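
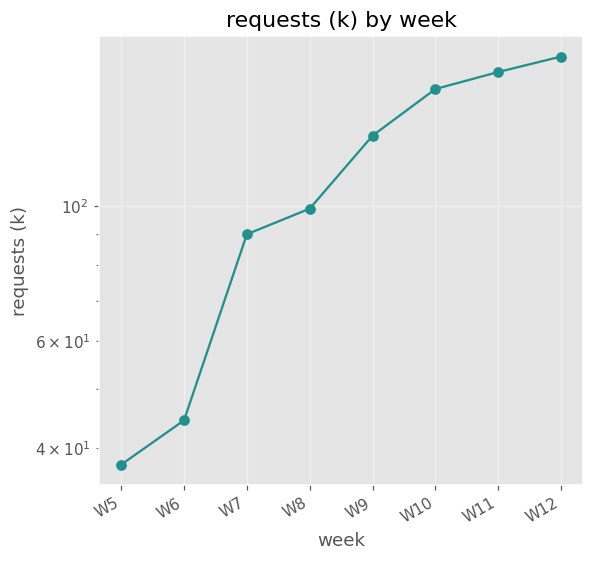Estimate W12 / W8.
W12 ≈ 180, W8 ≈ 100; 180/100 ≈ 1.8.

≈ 1.8×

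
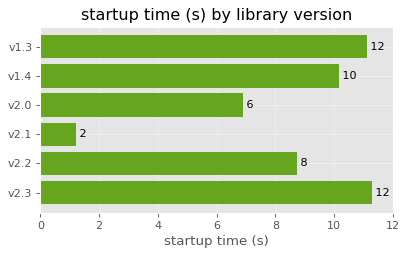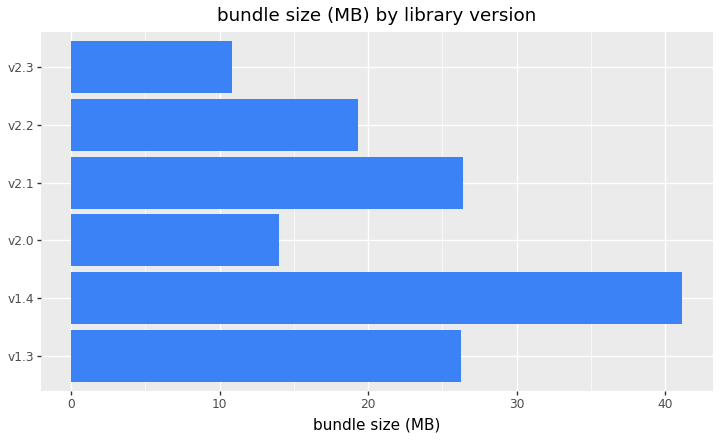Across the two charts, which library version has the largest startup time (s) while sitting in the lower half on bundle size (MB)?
Chart 2 median bundle size (MB) ≈ 25; below-median library versions: v2.0, v2.2, v2.3. Among those, v2.3 has the highest startup time (s) (≈ 12).

v2.3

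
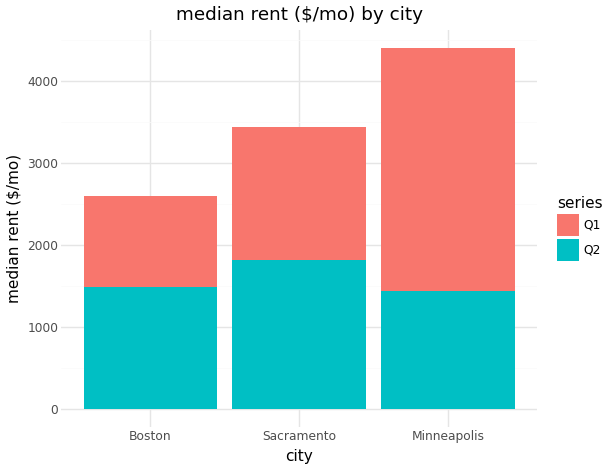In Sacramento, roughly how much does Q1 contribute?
≈ 1500

Q1 top ≈ 3500, bottom ≈ 2000; segment ≈ 1500.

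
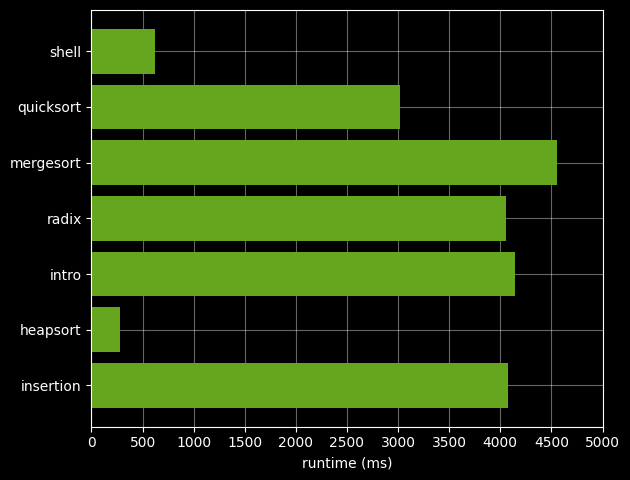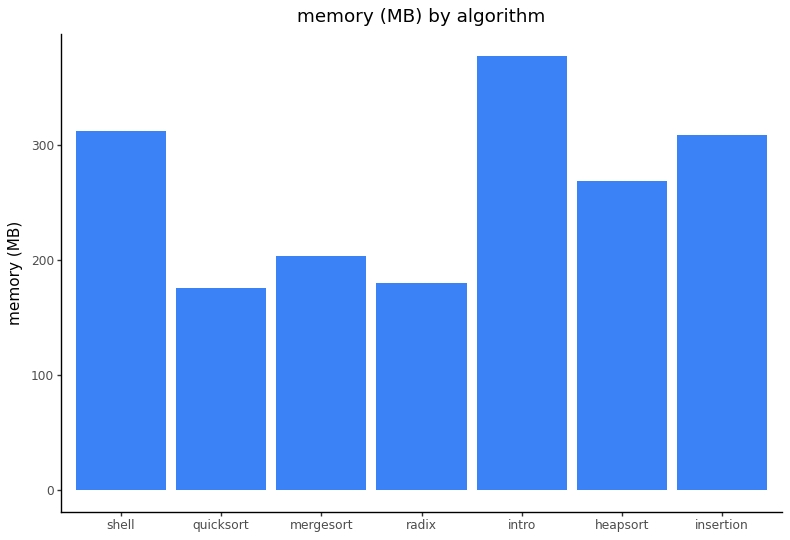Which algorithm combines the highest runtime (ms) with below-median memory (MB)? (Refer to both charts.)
mergesort

Chart 2 median memory (MB) ≈ 250; below-median algorithms: quicksort, mergesort, radix. Among those, mergesort has the highest runtime (ms) (≈ 4500).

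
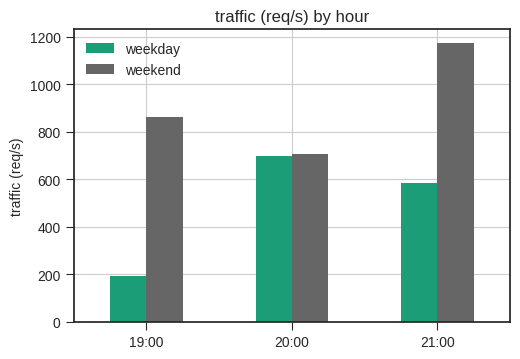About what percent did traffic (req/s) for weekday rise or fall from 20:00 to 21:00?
20:00 ≈ 700, 21:00 ≈ 600; (600 − 700) / 700 ≈ -14.3%.

≈ -14.3%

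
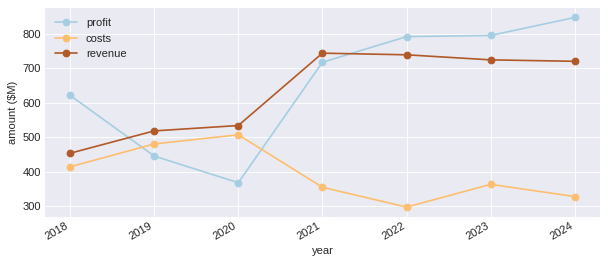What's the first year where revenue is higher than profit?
2018: revenue ≈ 450 vs profit ≈ 600 (not yet); 2019: revenue ≈ 500 vs profit ≈ 450 (first crossover).

2019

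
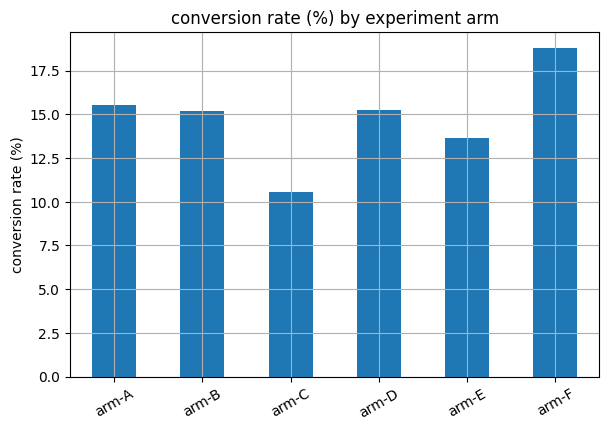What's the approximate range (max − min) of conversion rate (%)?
≈ 8

Max arm-F ≈ 18, min arm-C ≈ 10; range ≈ 8.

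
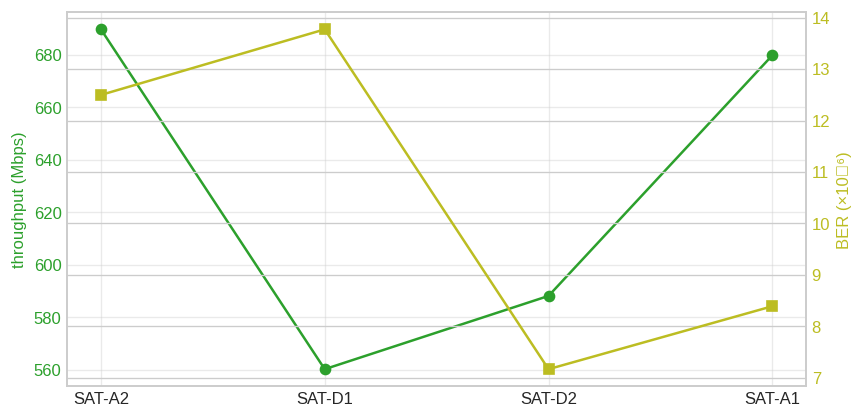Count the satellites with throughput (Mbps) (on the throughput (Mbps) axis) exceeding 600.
2

Above 600: SAT-A2, SAT-A1.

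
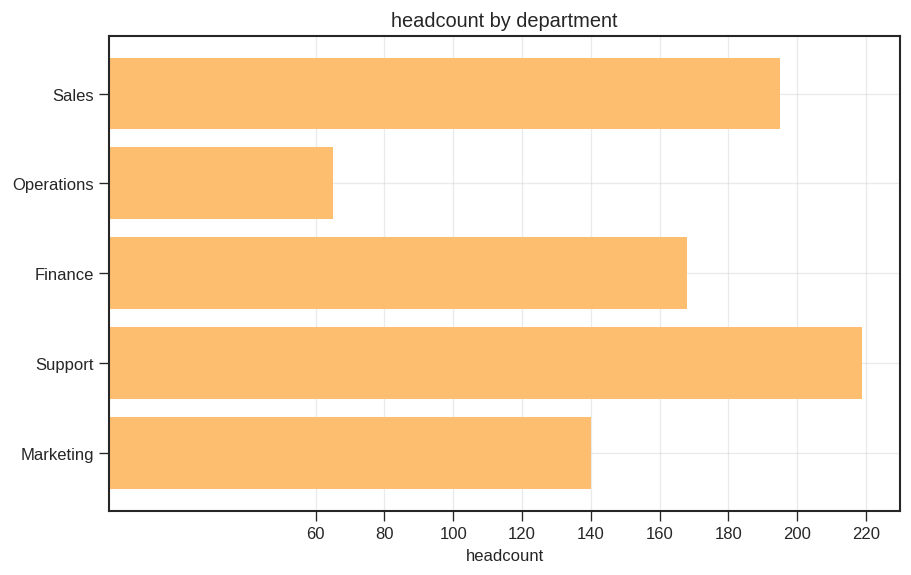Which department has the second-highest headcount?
Top 3: Support ≈ 220, Sales ≈ 200, Finance ≈ 160.

Sales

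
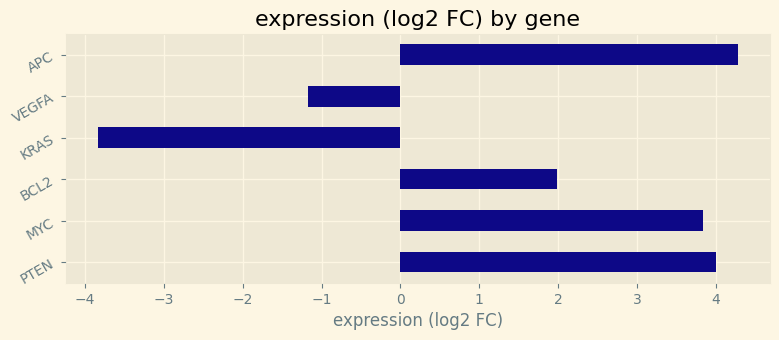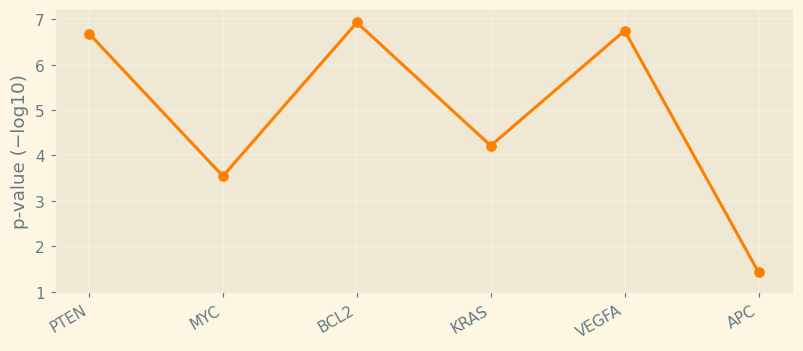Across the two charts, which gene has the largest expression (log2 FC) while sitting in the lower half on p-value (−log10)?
Chart 2 median p-value (−log10) ≈ 5; below-median genes: MYC, KRAS, APC. Among those, APC has the highest expression (log2 FC) (≈ 4.5).

APC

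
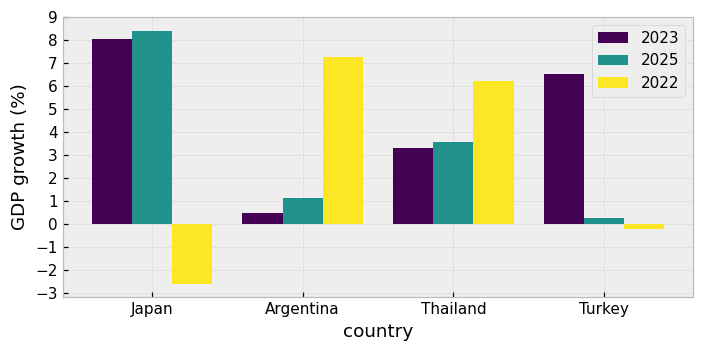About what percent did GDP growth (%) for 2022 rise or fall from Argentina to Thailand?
≈ -14.3%

Argentina ≈ 7, Thailand ≈ 6; (6 − 7) / 7 ≈ -14.3%.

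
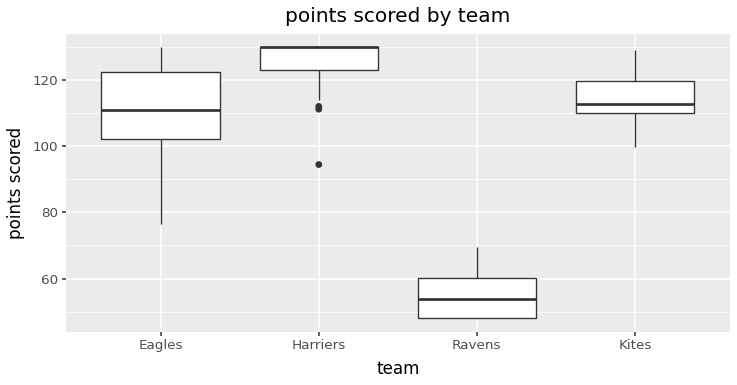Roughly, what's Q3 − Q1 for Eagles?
Q3 ≈ 120, Q1 ≈ 100; IQR ≈ 20.

≈ 20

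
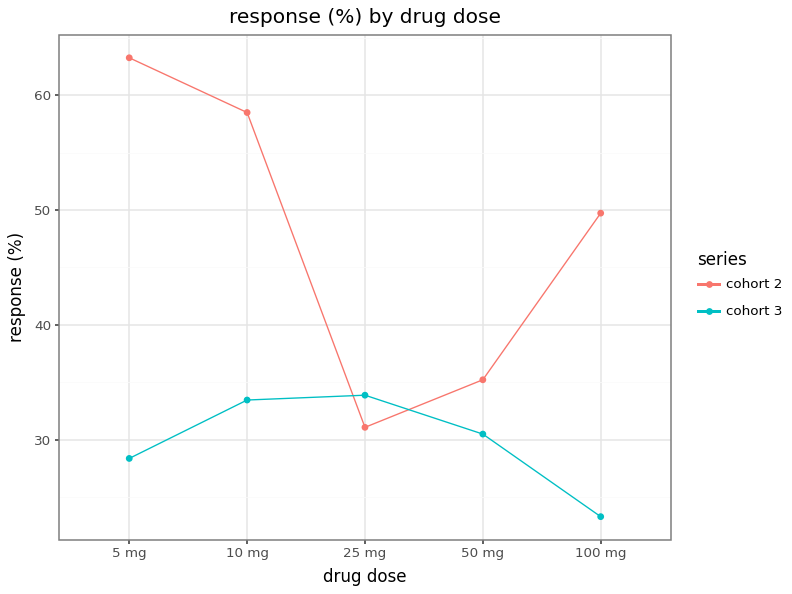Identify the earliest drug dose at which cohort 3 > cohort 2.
10 mg: cohort 3 ≈ 35 vs cohort 2 ≈ 60 (not yet); 25 mg: cohort 3 ≈ 35 vs cohort 2 ≈ 30 (first crossover).

25 mg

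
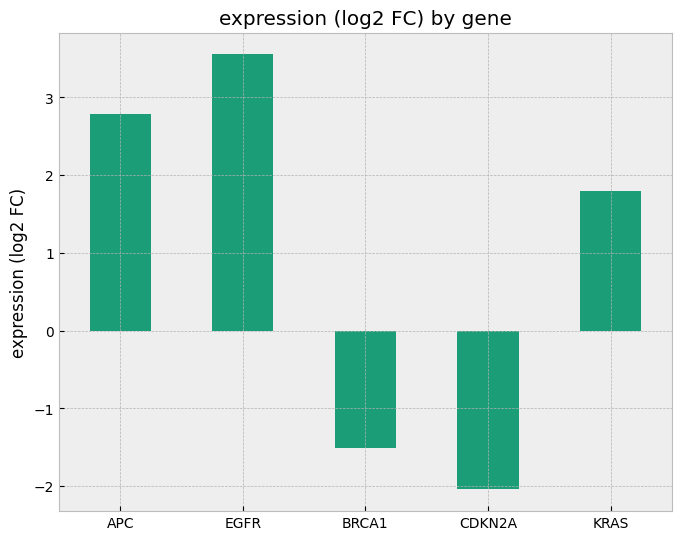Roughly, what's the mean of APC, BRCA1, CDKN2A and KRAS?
(3.0 + -1.5 + -2.0 + 2.0) / 4 ≈ 0.38.

≈ 0.38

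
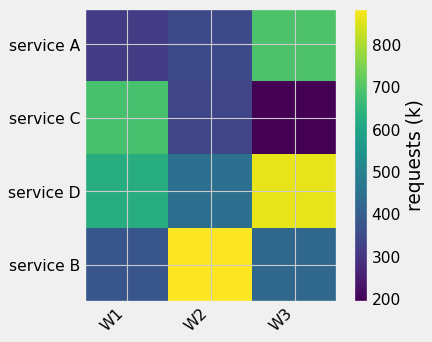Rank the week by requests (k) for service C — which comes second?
W2

Top 3 for service C: W1 ≈ 700, W2 ≈ 300, W3 ≈ 200.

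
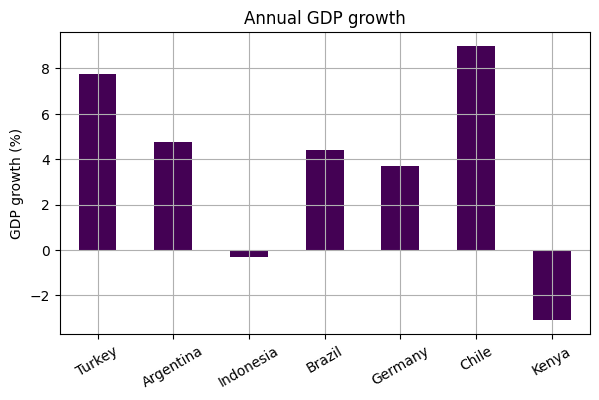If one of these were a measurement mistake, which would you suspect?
Kenya ≈ -4; the rest sit between ≈ 0 and ≈ 8.

Kenya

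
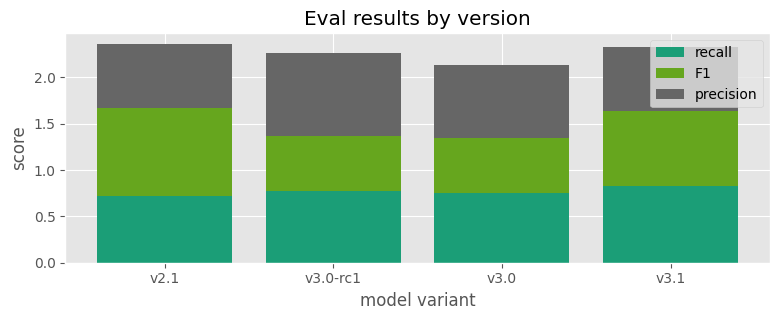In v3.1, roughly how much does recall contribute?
≈ 0.8

recall top ≈ 0.8, bottom ≈ 0.0; segment ≈ 0.8.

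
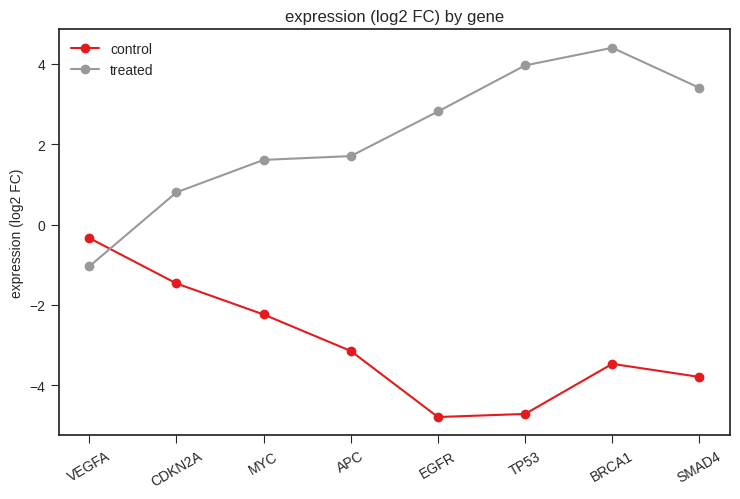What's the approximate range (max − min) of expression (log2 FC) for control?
Max VEGFA ≈ 0, min EGFR ≈ -5; range ≈ 5.

≈ 5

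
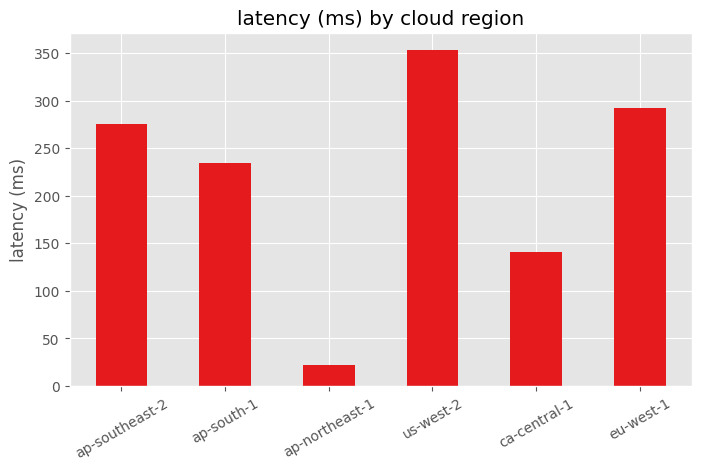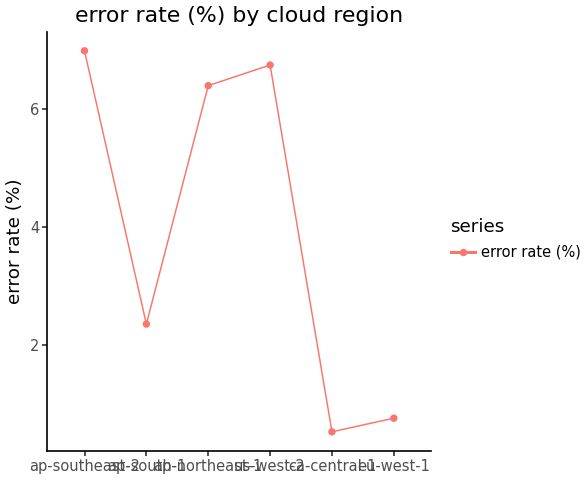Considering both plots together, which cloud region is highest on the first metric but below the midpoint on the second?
Chart 2 median error rate (%) ≈ 4; below-median cloud regions: ap-south-1, ca-central-1, eu-west-1. Among those, eu-west-1 has the highest latency (ms) (≈ 300).

eu-west-1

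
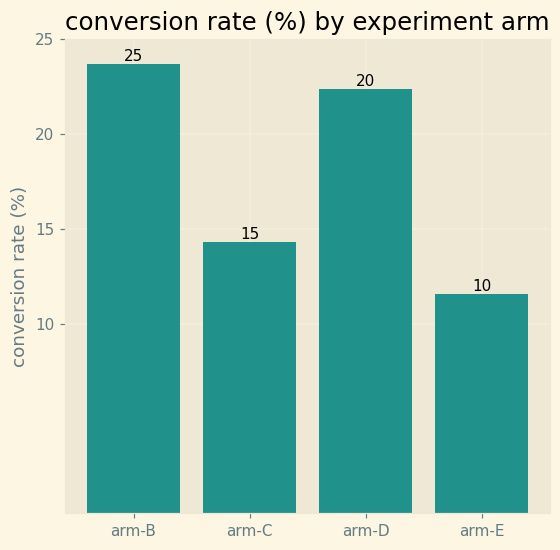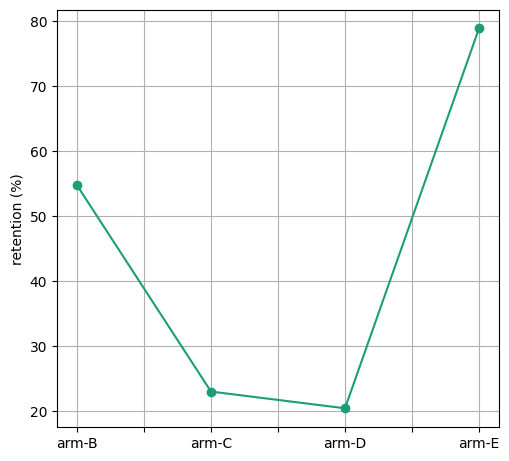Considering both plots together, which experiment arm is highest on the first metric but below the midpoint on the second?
Chart 2 median retention (%) ≈ 40; below-median experiment arms: arm-C, arm-D. Among those, arm-D has the highest conversion rate (%) (≈ 20).

arm-D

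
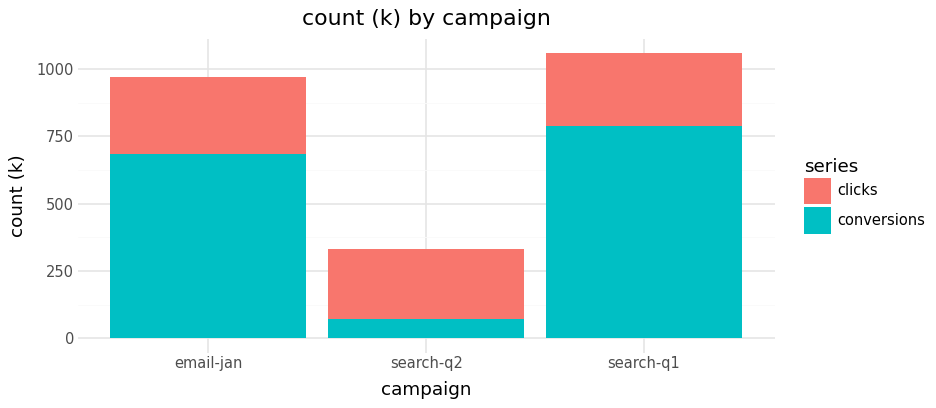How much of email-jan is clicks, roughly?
≈ 300

clicks top ≈ 1000, bottom ≈ 700; segment ≈ 300.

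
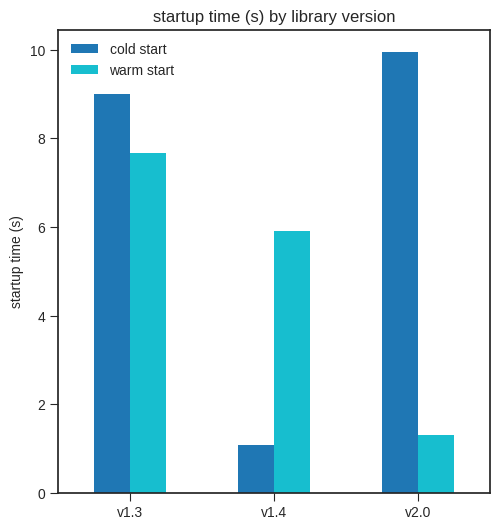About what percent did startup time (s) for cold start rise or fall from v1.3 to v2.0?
≈ +11.1%

v1.3 ≈ 9, v2.0 ≈ 10; (10 − 9) / 9 ≈ +11.1%.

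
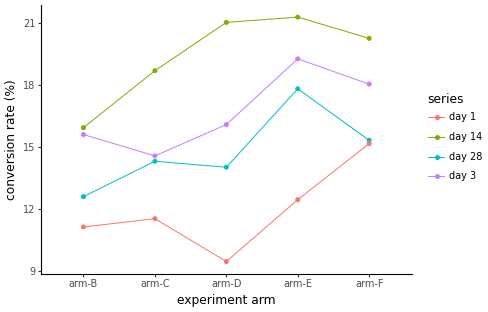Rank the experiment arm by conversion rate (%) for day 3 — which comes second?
arm-F

Top 3 for day 3: arm-E ≈ 19, arm-F ≈ 18, arm-D ≈ 16.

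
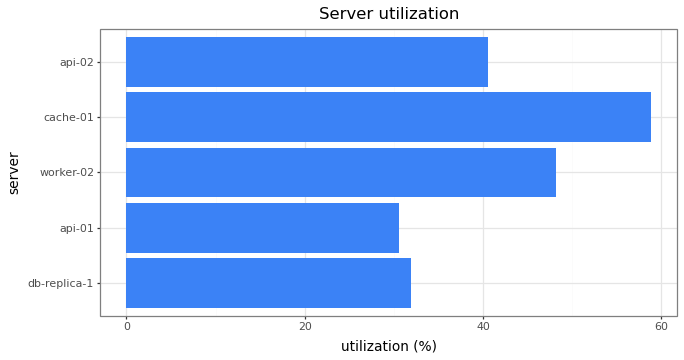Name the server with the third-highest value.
Top 4: cache-01 ≈ 60, worker-02 ≈ 50, api-02 ≈ 40, db-replica-1 ≈ 30.

api-02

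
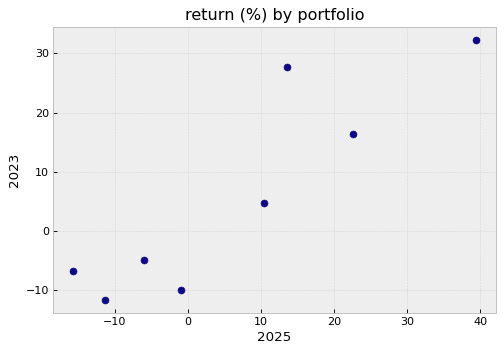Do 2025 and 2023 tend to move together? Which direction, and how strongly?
Points are positively correlated; strong (|r| ≈ 0.9).

positive, strong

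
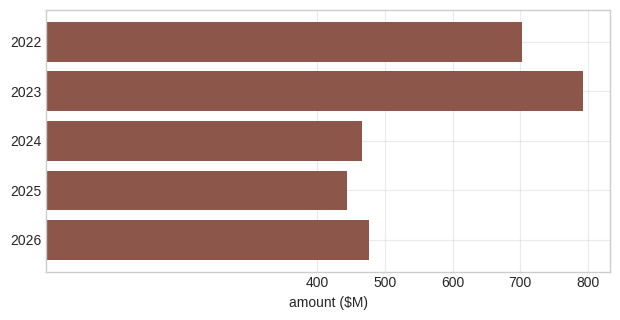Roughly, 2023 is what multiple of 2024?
≈ 1.6×

2023 ≈ 800, 2024 ≈ 500; 800/500 ≈ 1.6.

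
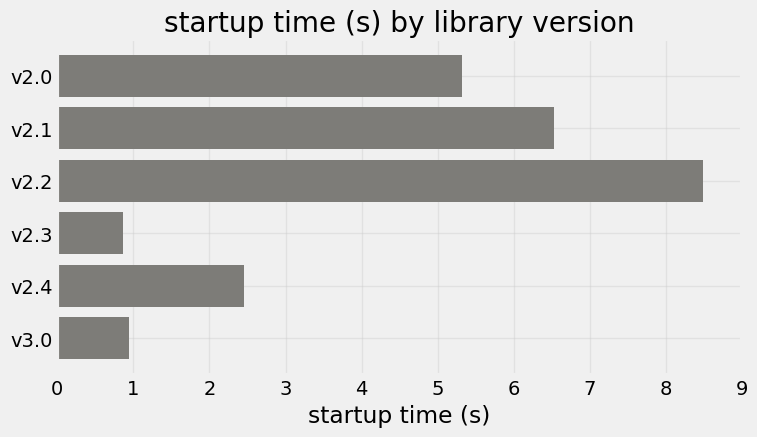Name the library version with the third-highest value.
Top 4: v2.2 ≈ 8, v2.1 ≈ 7, v2.0 ≈ 5, v2.4 ≈ 2.

v2.0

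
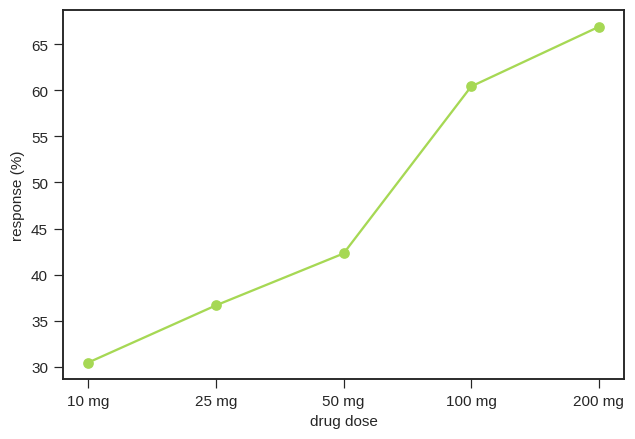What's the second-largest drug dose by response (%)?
Top 3: 200 mg ≈ 65, 100 mg ≈ 60, 50 mg ≈ 40.

100 mg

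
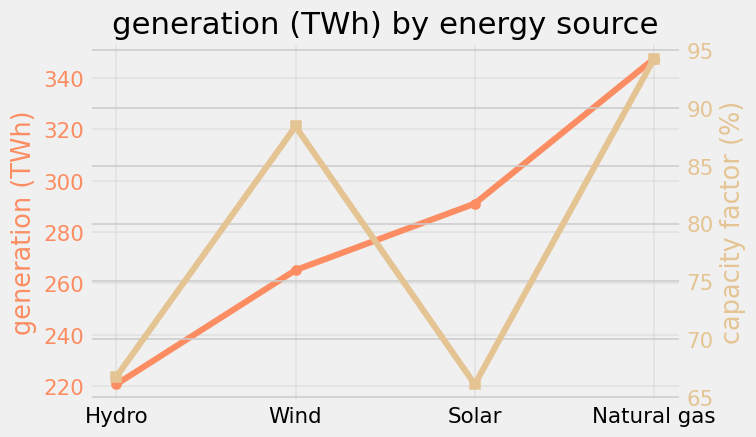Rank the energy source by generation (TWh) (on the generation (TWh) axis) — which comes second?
Top 3 (on the generation (TWh) axis): Natural gas ≈ 340, Solar ≈ 300, Wind ≈ 260.

Solar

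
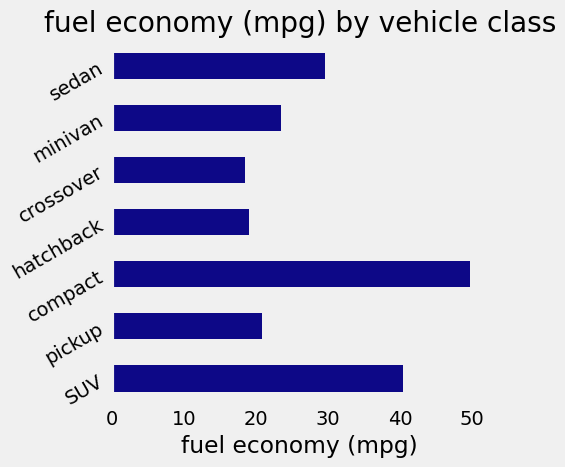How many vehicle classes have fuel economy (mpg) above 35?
2

Above 35: SUV, compact.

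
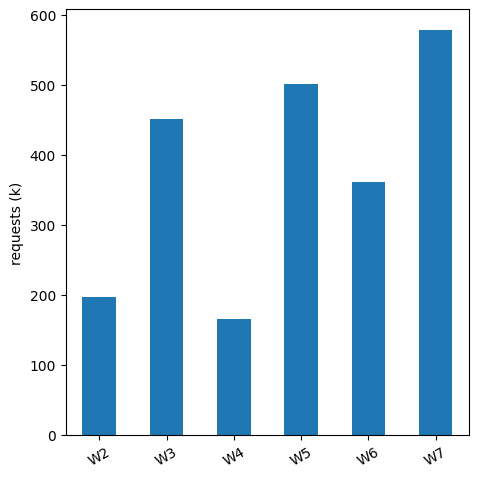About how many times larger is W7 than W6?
W7 ≈ 600, W6 ≈ 350; 600/350 ≈ 1.71.

≈ 1.71×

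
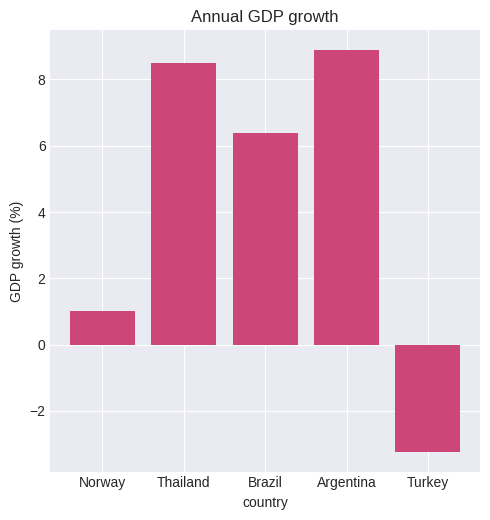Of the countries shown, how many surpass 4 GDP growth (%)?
Above 4: Thailand, Brazil, Argentina.

3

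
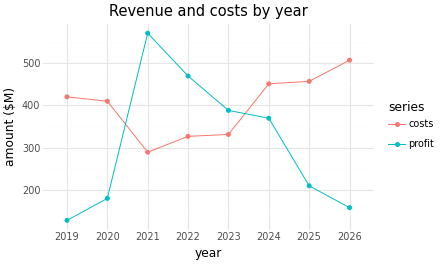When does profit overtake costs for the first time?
2020: profit ≈ 200 vs costs ≈ 400 (not yet); 2021: profit ≈ 550 vs costs ≈ 300 (first crossover).

2021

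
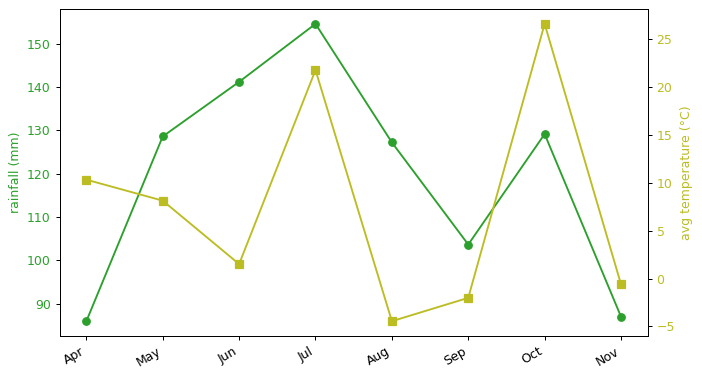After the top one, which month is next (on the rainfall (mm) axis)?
Jun

Top 3 (on the rainfall (mm) axis): Jul ≈ 150, Jun ≈ 140, Oct ≈ 130.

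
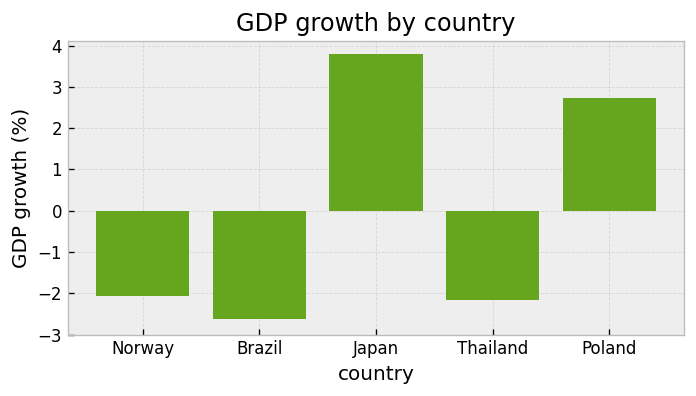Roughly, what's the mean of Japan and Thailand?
(4 + -2) / 2 ≈ 1.

≈ 1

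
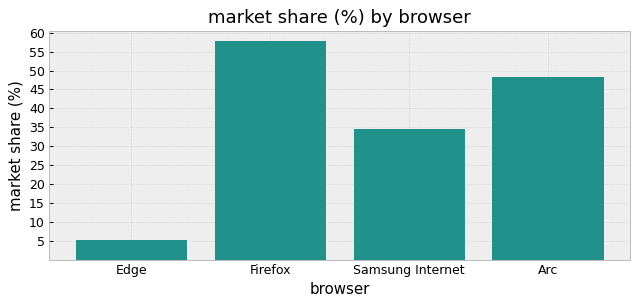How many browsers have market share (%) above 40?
2

Above 40: Firefox, Arc.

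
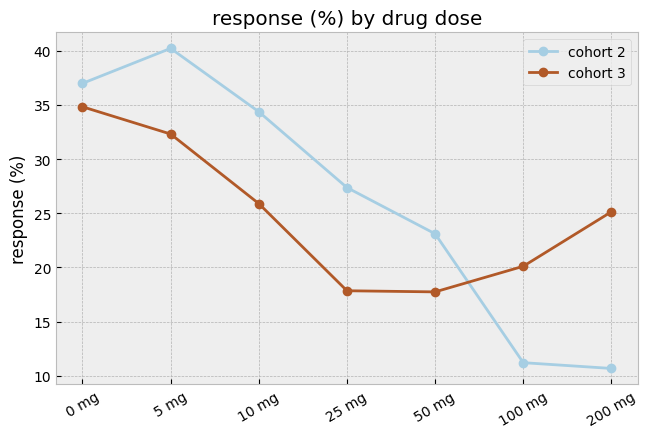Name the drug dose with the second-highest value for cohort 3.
Top 3 for cohort 3: 0 mg ≈ 35, 5 mg ≈ 30, 10 mg ≈ 25.

5 mg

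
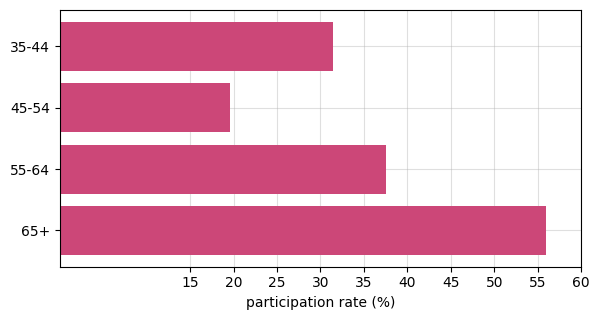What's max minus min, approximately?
≈ 35

Max 65+ ≈ 55, min 45-54 ≈ 20; range ≈ 35.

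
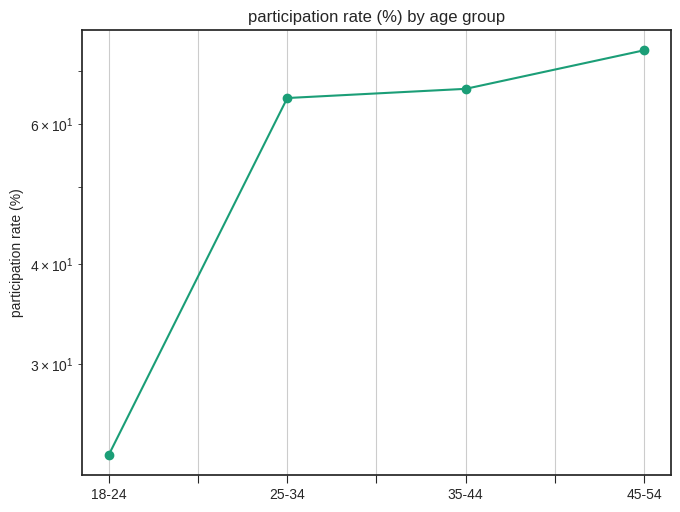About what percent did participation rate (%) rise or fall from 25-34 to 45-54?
≈ +15.4%

25-34 ≈ 65, 45-54 ≈ 75; (75 − 65) / 65 ≈ +15.4%.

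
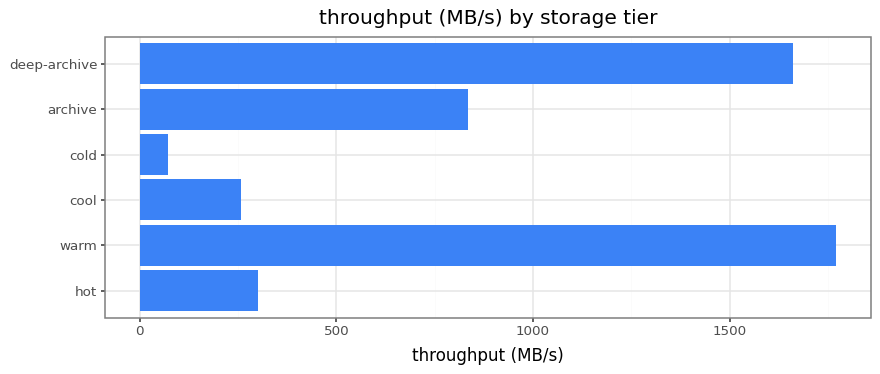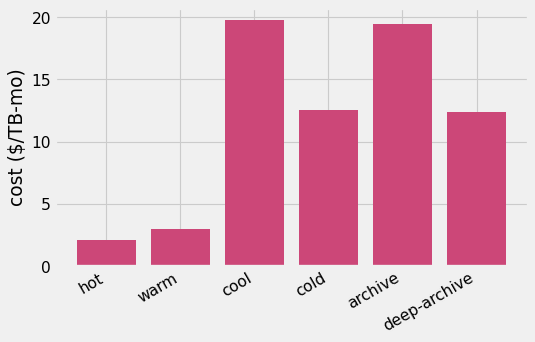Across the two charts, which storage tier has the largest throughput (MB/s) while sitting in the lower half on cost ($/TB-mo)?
Chart 2 median cost ($/TB-mo) ≈ 12; below-median storage tiers: hot, warm, deep-archive. Among those, warm has the highest throughput (MB/s) (≈ 1800).

warm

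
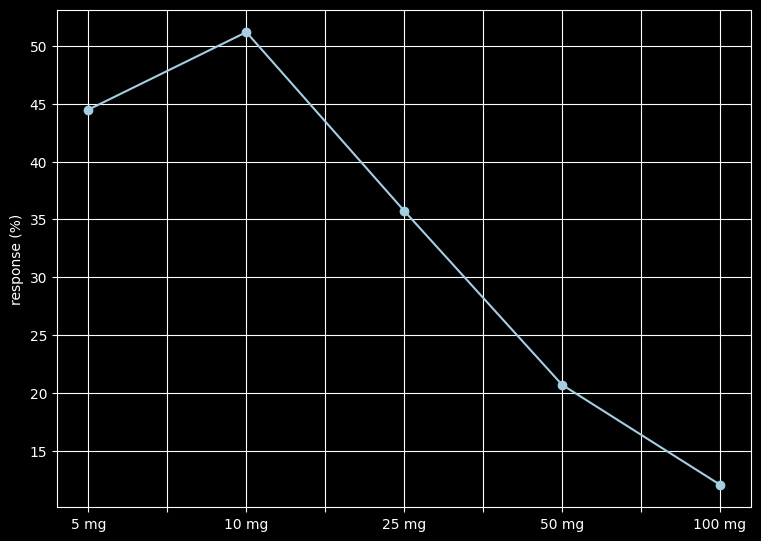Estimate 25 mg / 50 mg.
≈ 1.75×

25 mg ≈ 35, 50 mg ≈ 20; 35/20 ≈ 1.75.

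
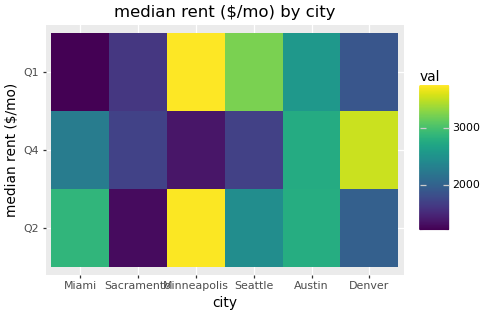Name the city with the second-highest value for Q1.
Seattle

Top 3 for Q1: Minneapolis ≈ 4000, Seattle ≈ 3000, Austin ≈ 2500.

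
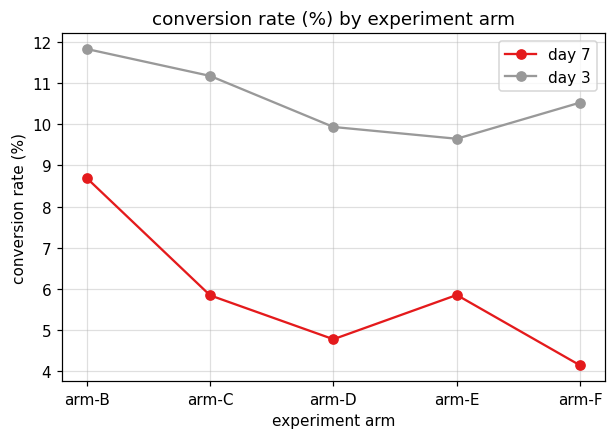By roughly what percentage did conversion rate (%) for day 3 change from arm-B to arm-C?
≈ -8.3%

arm-B ≈ 12, arm-C ≈ 11; (11 − 12) / 12 ≈ -8.3%.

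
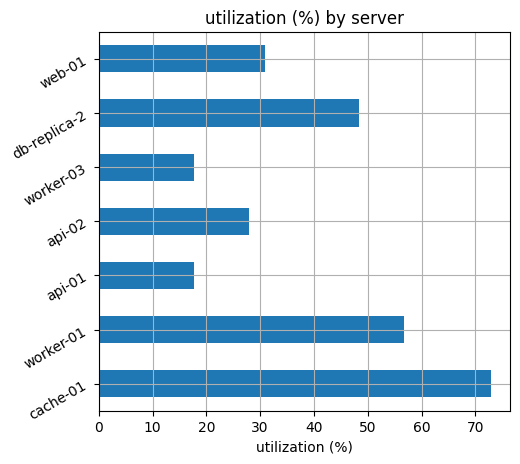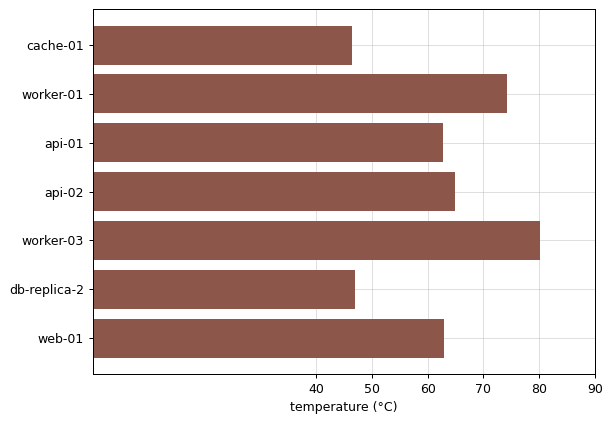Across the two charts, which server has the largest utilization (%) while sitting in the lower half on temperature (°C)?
cache-01

Chart 2 median temperature (°C) ≈ 60; below-median servers: cache-01, api-01, db-replica-2. Among those, cache-01 has the highest utilization (%) (≈ 70).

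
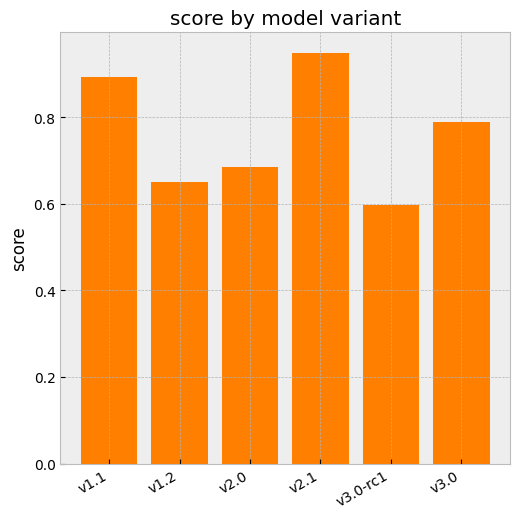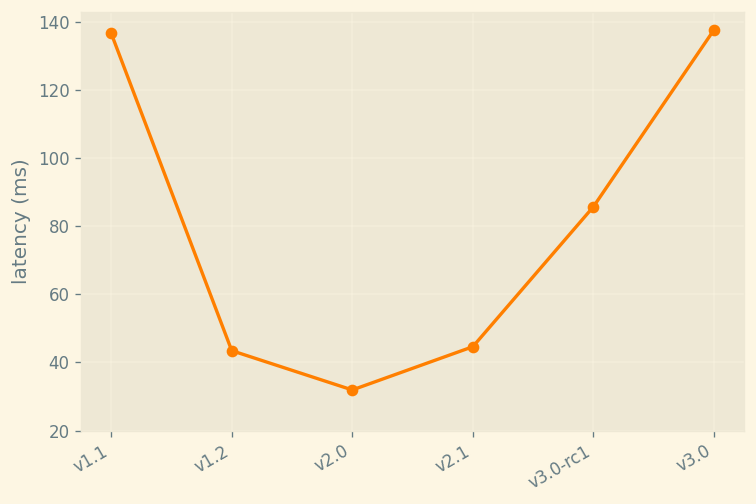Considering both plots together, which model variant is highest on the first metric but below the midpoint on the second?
v2.1

Chart 2 median latency (ms) ≈ 60; below-median model variants: v1.2, v2.0, v2.1. Among those, v2.1 has the highest score (≈ 0.9).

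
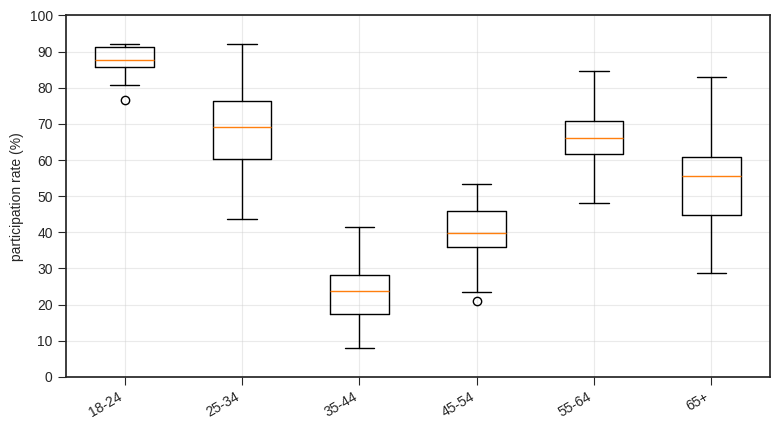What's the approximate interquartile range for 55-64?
Q3 ≈ 70, Q1 ≈ 60; IQR ≈ 10.

≈ 10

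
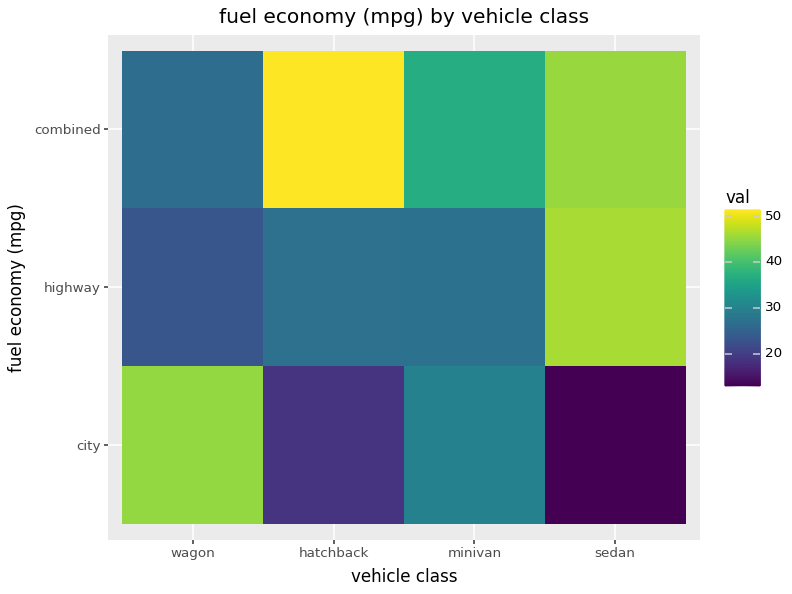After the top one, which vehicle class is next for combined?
sedan

Top 3 for combined: hatchback ≈ 50, sedan ≈ 45, minivan ≈ 35.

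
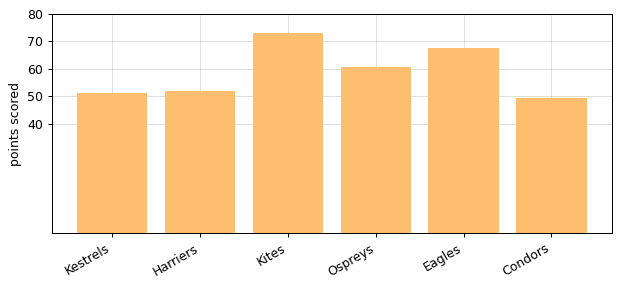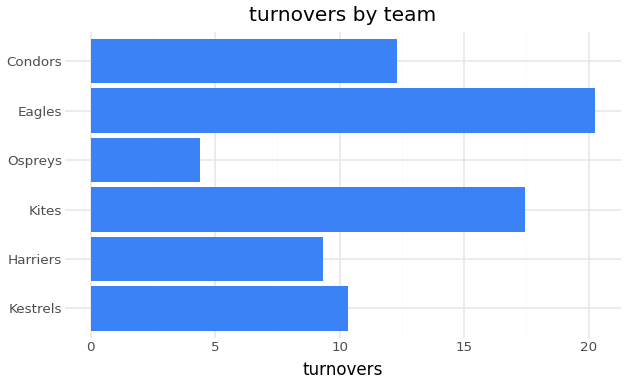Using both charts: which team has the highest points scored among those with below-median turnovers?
Chart 2 median turnovers ≈ 12; below-median teams: Kestrels, Harriers, Ospreys. Among those, Ospreys has the highest points scored (≈ 60).

Ospreys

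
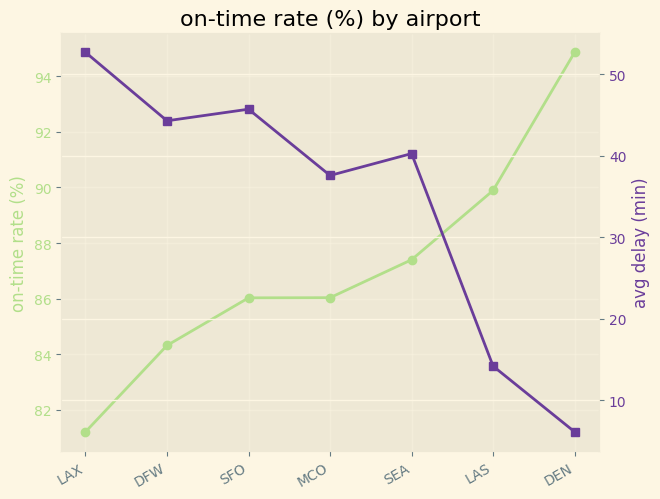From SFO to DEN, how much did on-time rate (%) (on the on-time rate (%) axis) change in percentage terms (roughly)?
≈ +9.3%

SFO ≈ 86, DEN ≈ 94; (94 − 86) / 86 ≈ +9.3%.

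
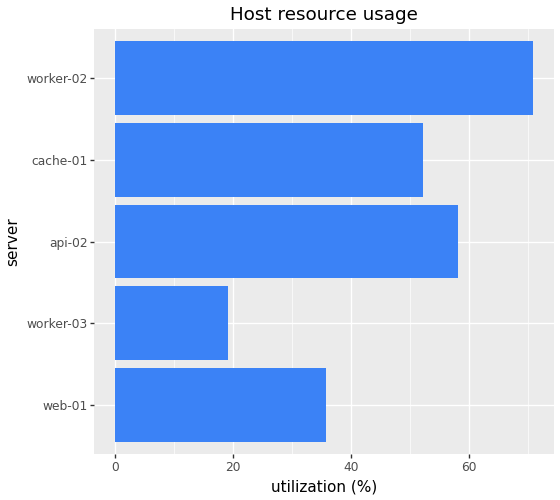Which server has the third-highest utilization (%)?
cache-01

Top 4: worker-02 ≈ 70, api-02 ≈ 60, cache-01 ≈ 50, web-01 ≈ 40.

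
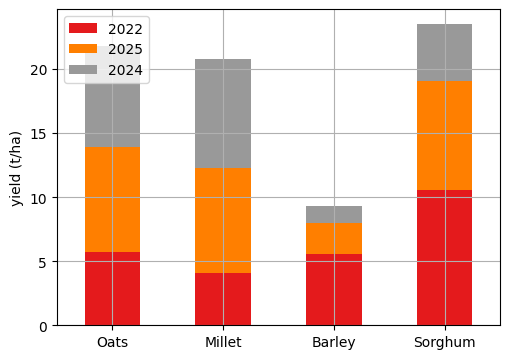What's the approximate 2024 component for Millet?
≈ 8

2024 top ≈ 20, bottom ≈ 12; segment ≈ 8.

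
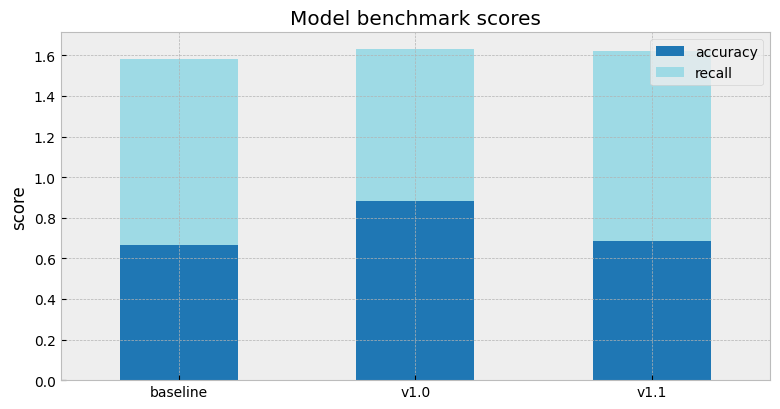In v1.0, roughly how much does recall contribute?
≈ 0.8

recall top ≈ 1.6, bottom ≈ 0.8; segment ≈ 0.8.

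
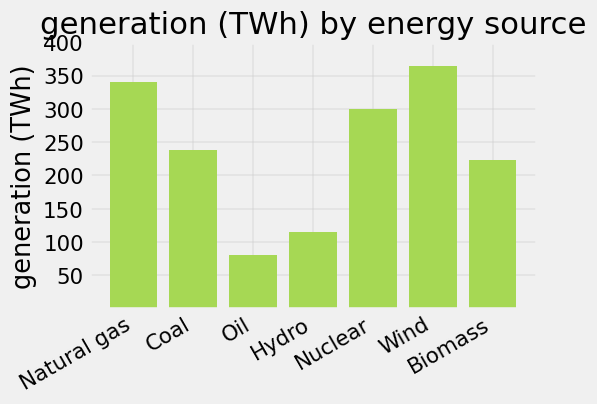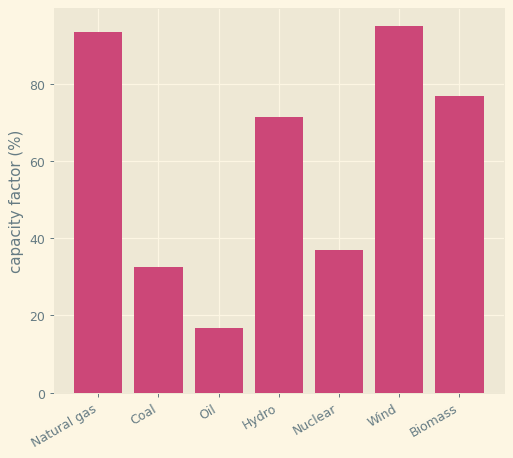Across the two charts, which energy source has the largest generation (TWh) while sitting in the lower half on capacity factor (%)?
Chart 2 median capacity factor (%) ≈ 70; below-median energy sources: Coal, Oil, Nuclear. Among those, Nuclear has the highest generation (TWh) (≈ 300).

Nuclear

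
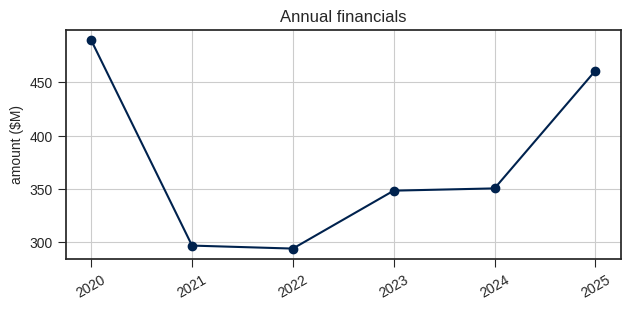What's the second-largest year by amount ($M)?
2025

Top 3: 2020 ≈ 480, 2025 ≈ 460, 2024 ≈ 360.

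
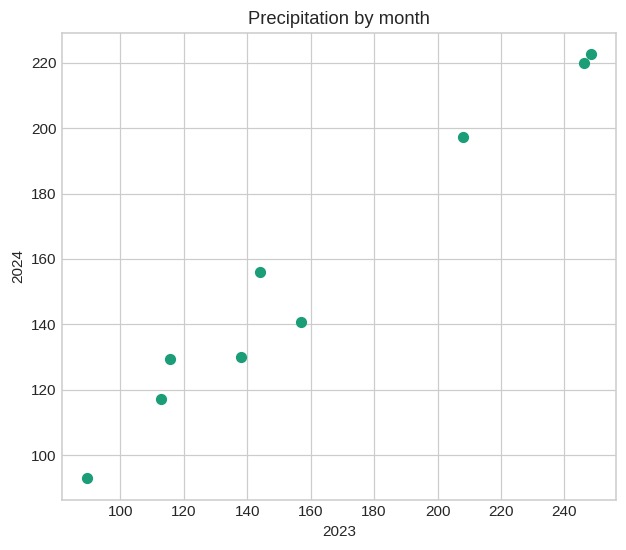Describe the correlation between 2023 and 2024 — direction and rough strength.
positive, strong

Points are positively correlated; strong (|r| ≈ 1.0).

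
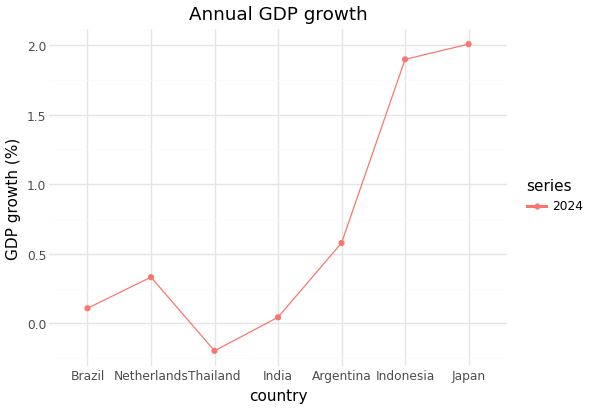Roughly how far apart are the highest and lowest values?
Max Japan ≈ 2.0, min Thailand ≈ -0.2; range ≈ 2.2.

≈ 2.2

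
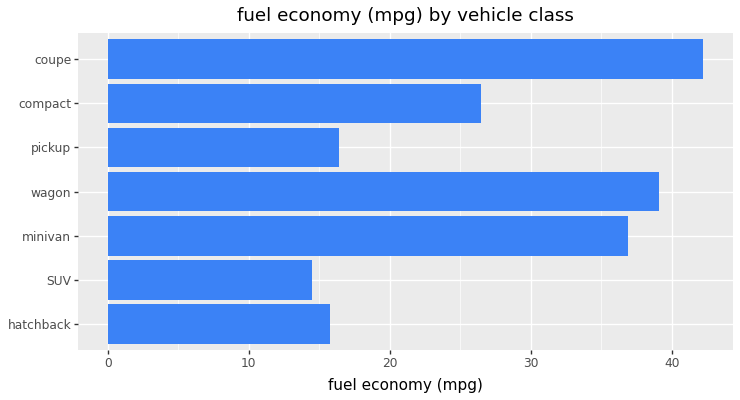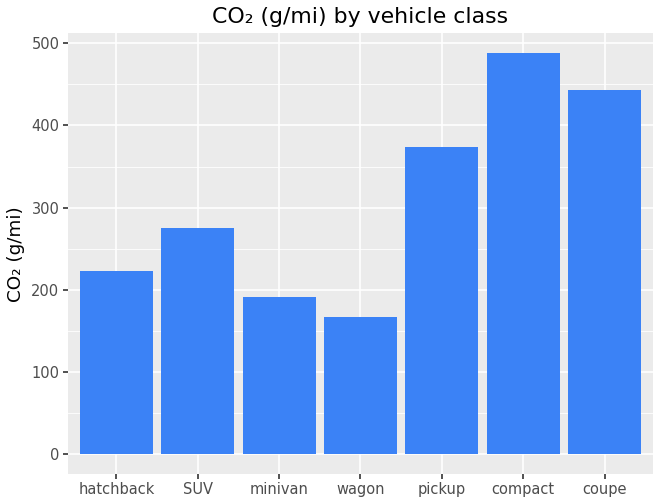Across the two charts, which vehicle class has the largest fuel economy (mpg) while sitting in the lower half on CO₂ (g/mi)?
wagon

Chart 2 median CO₂ (g/mi) ≈ 250; below-median vehicle classes: hatchback, minivan, wagon. Among those, wagon has the highest fuel economy (mpg) (≈ 40).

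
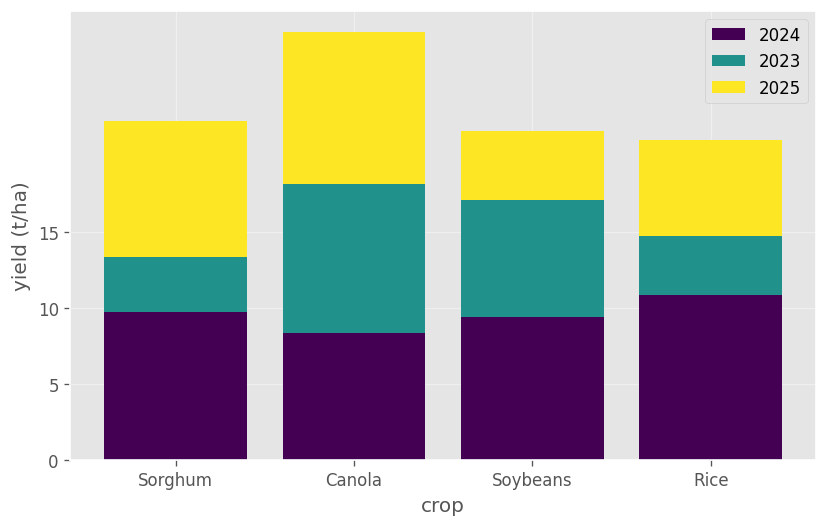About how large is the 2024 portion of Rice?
2024 top ≈ 10, bottom ≈ 0; segment ≈ 10.

≈ 10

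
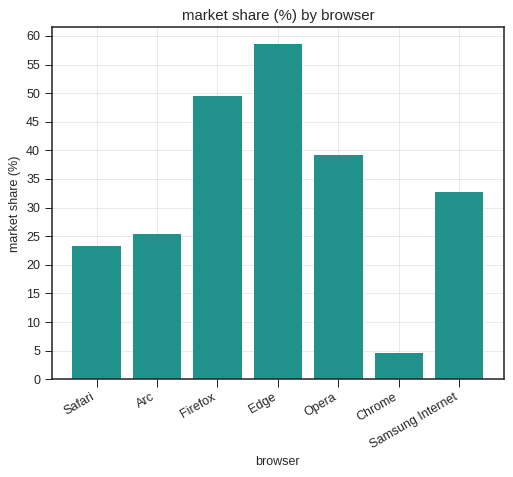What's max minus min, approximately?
≈ 55

Max Edge ≈ 60, min Chrome ≈ 5; range ≈ 55.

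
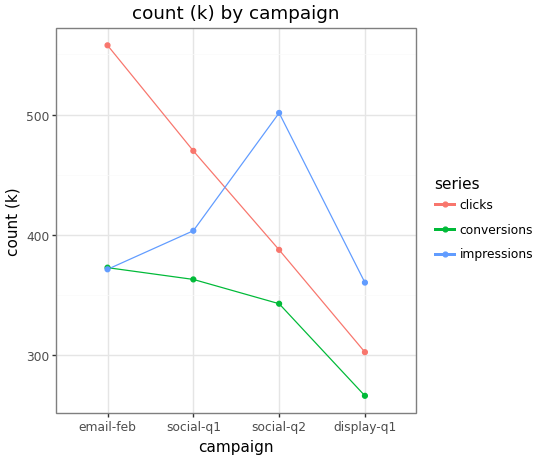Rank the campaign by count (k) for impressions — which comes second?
social-q1

Top 3 for impressions: social-q2 ≈ 500, social-q1 ≈ 400, email-feb ≈ 375.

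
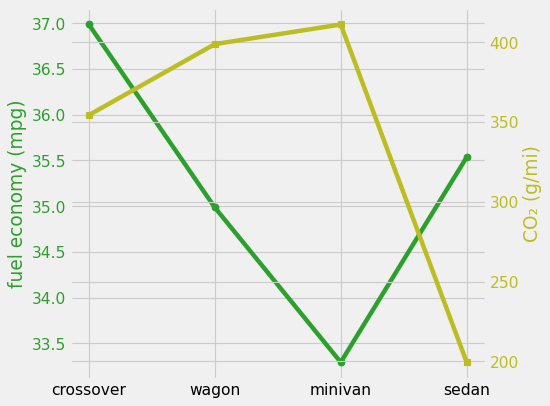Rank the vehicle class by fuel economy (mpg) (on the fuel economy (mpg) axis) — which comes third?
wagon

Top 4 (on the fuel economy (mpg) axis): crossover ≈ 37.0, sedan ≈ 35.5, wagon ≈ 35.0, minivan ≈ 33.5.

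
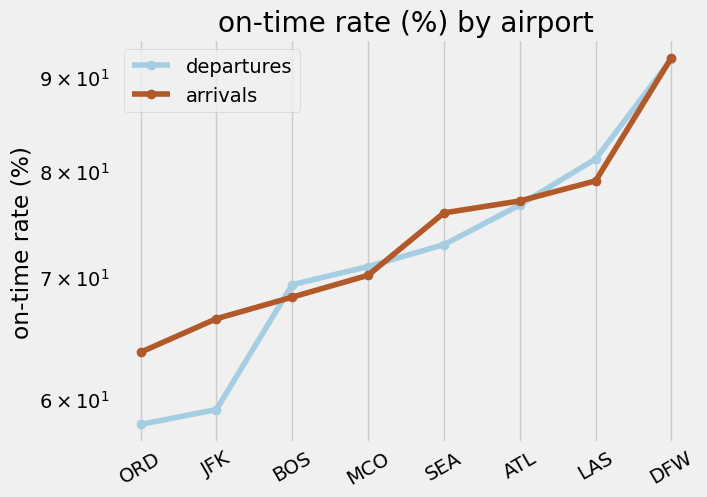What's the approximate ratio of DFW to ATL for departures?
DFW ≈ 90, ATL ≈ 75; 90/75 ≈ 1.2.

≈ 1.2×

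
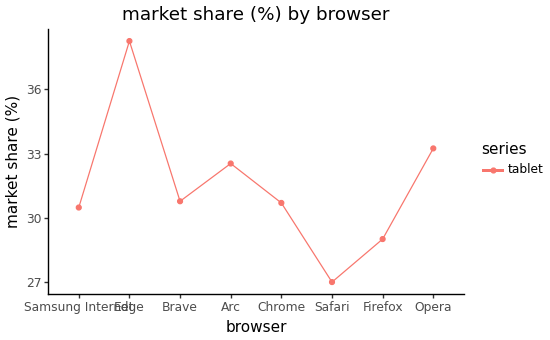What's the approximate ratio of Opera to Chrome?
≈ 1.06×

Opera ≈ 33, Chrome ≈ 31; 33/31 ≈ 1.06.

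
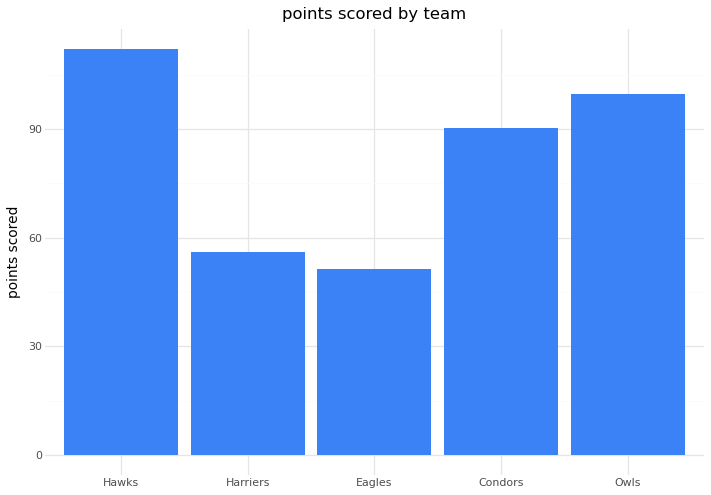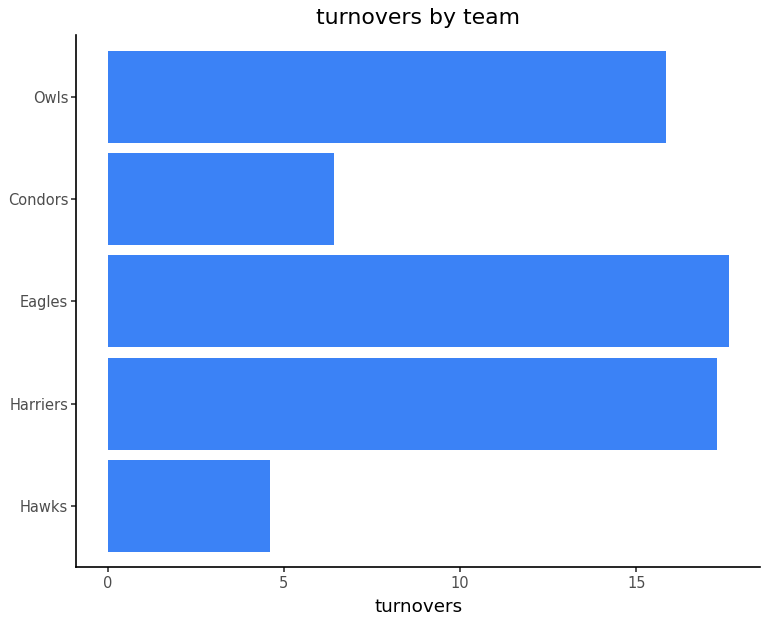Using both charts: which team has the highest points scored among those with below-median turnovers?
Hawks

Chart 2 median turnovers ≈ 16; below-median teams: Hawks, Condors. Among those, Hawks has the highest points scored (≈ 120).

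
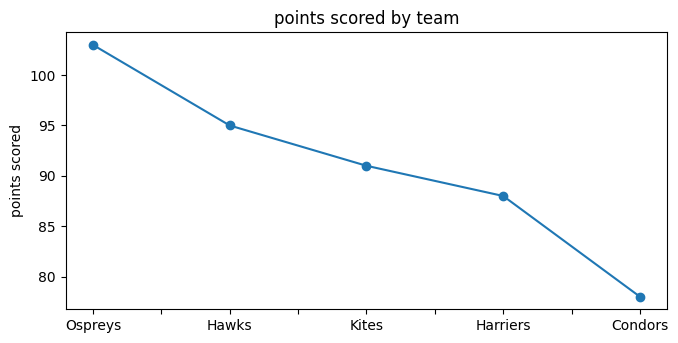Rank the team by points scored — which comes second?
Hawks

Top 3: Ospreys ≈ 105, Hawks ≈ 95, Kites ≈ 90.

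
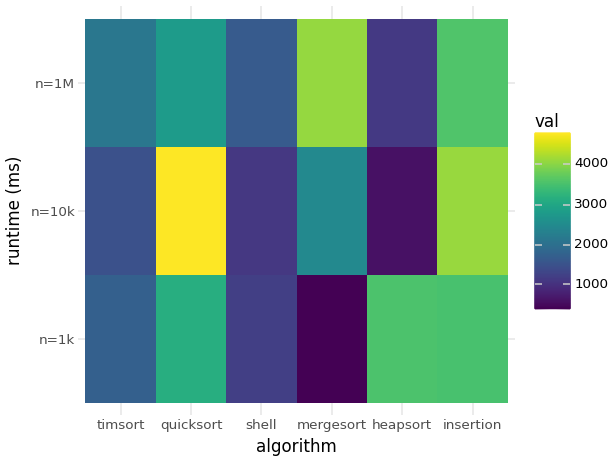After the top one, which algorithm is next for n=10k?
insertion

Top 3 for n=10k: quicksort ≈ 5000, insertion ≈ 4000, mergesort ≈ 2500.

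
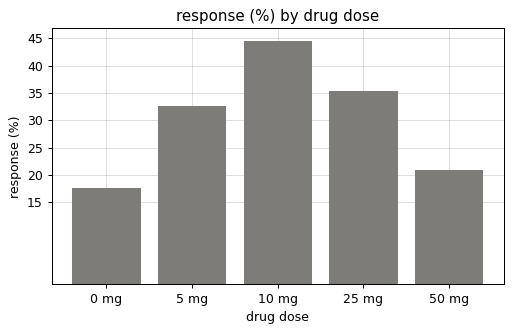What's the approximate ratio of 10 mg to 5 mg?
10 mg ≈ 45, 5 mg ≈ 35; 45/35 ≈ 1.29.

≈ 1.29×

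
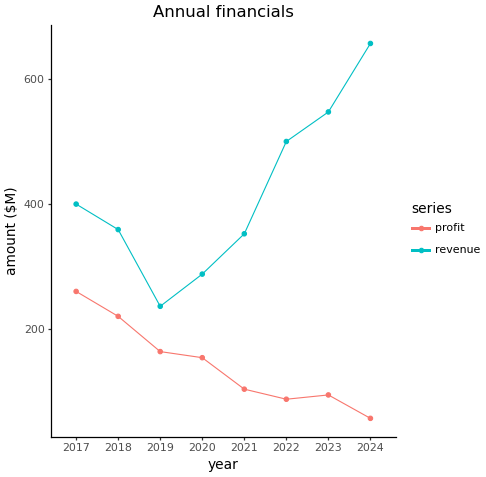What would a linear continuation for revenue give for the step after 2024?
≈ 725

Last three: 500, 550, 650 → slope ≈ 75/step → next ≈ 725.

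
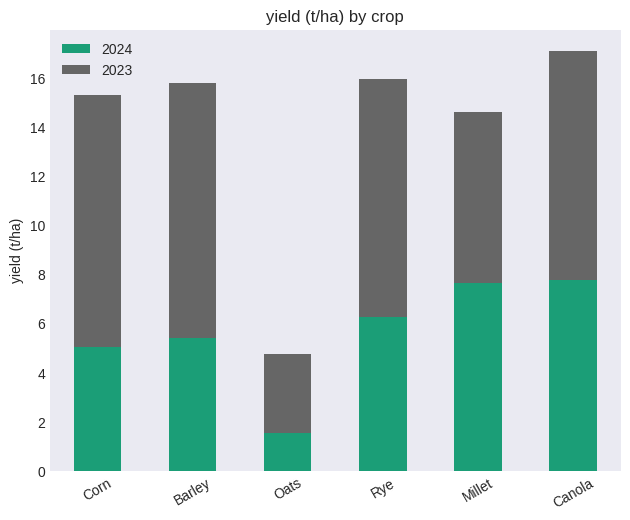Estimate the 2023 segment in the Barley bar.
≈ 10

2023 top ≈ 16, bottom ≈ 6; segment ≈ 10.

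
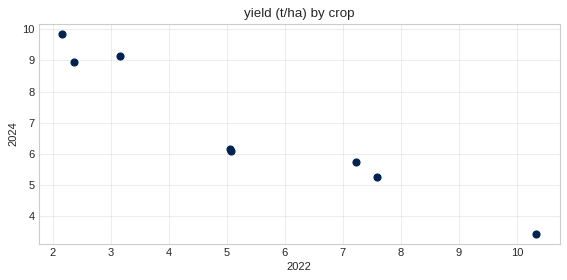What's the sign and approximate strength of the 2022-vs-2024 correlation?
Points are negatively correlated; strong (|r| ≈ 1.0).

negative, strong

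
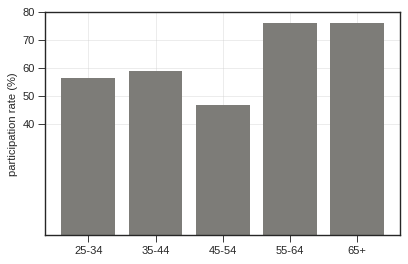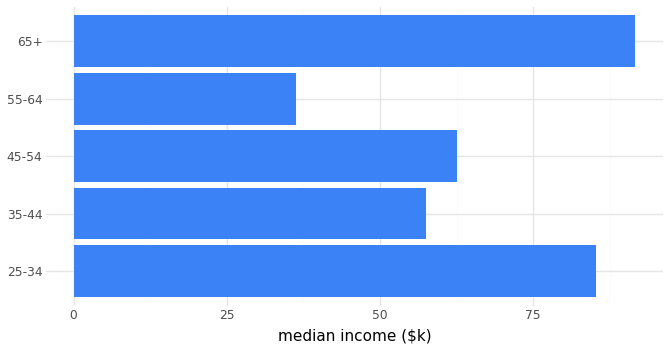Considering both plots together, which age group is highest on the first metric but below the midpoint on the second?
Chart 2 median median income ($k) ≈ 60; below-median age groups: 35-44, 55-64. Among those, 55-64 has the highest participation rate (%) (≈ 80).

55-64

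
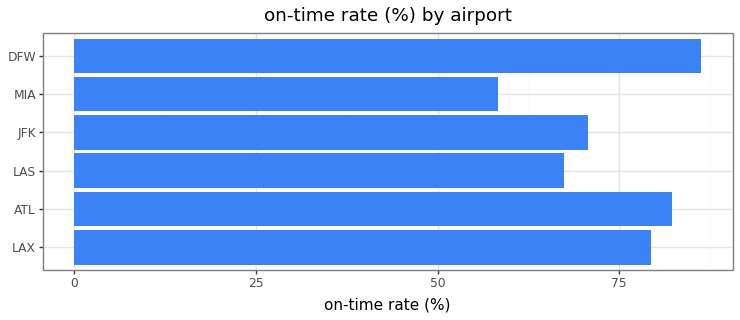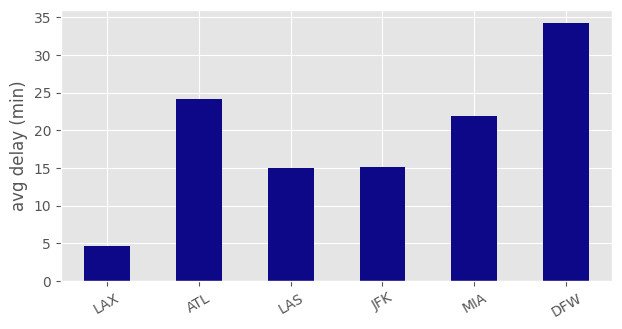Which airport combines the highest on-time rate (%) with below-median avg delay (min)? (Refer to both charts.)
Chart 2 median avg delay (min) ≈ 20; below-median airports: LAX, LAS, JFK. Among those, LAX has the highest on-time rate (%) (≈ 80).

LAX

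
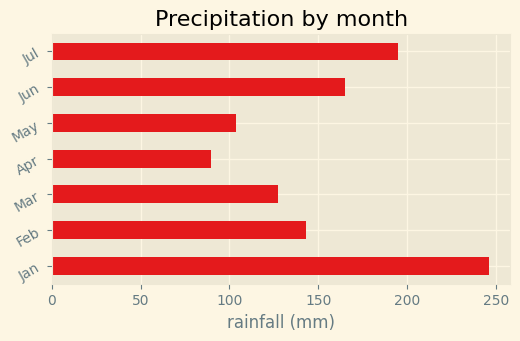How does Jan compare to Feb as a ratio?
Jan ≈ 250, Feb ≈ 150; 250/150 ≈ 1.67.

≈ 1.67×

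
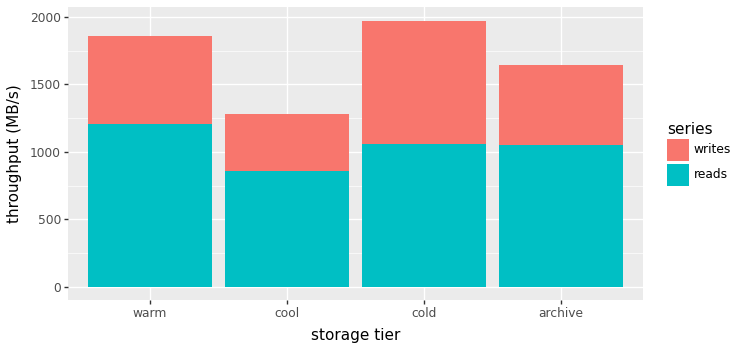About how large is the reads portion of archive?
reads top ≈ 1000, bottom ≈ 0; segment ≈ 1000.

≈ 1000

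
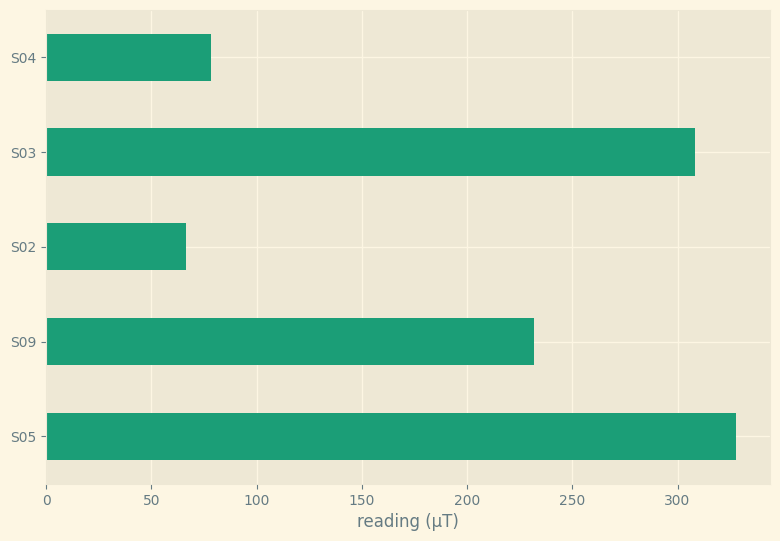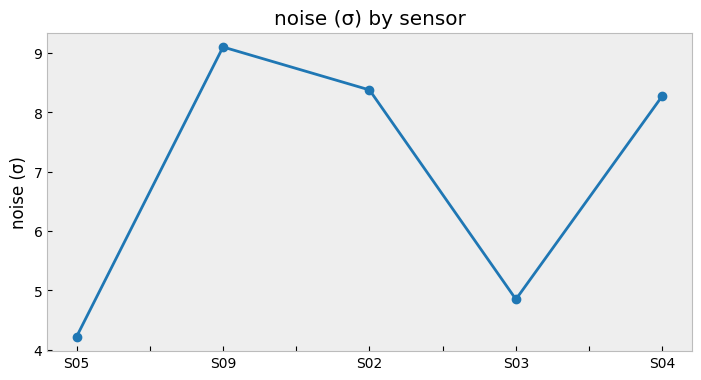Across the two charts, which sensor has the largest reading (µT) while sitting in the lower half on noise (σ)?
S05

Chart 2 median noise (σ) ≈ 8; below-median sensors: S05, S03. Among those, S05 has the highest reading (µT) (≈ 350).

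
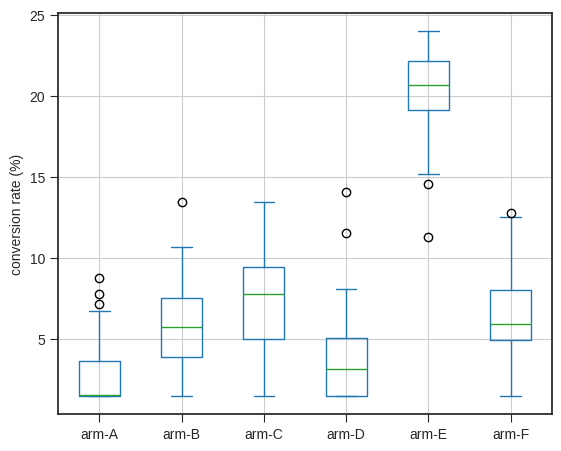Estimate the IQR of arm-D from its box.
≈ 4

Q3 ≈ 6, Q1 ≈ 2; IQR ≈ 4.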